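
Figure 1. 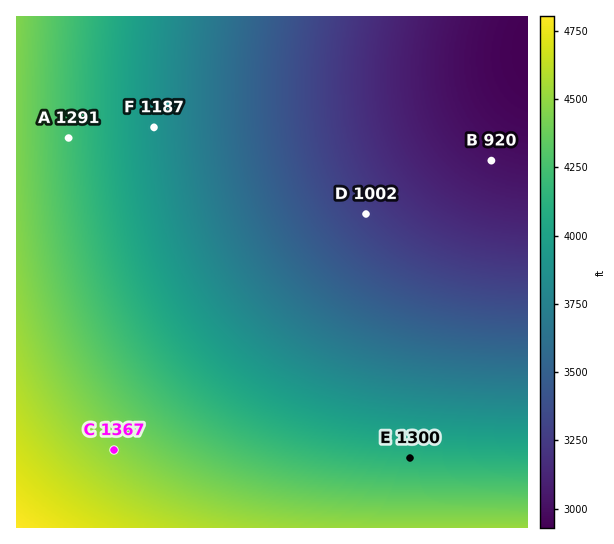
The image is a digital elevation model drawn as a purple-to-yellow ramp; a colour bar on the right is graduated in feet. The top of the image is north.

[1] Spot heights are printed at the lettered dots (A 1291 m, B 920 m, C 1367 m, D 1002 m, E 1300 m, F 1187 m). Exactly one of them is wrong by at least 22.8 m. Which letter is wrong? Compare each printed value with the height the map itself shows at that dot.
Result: E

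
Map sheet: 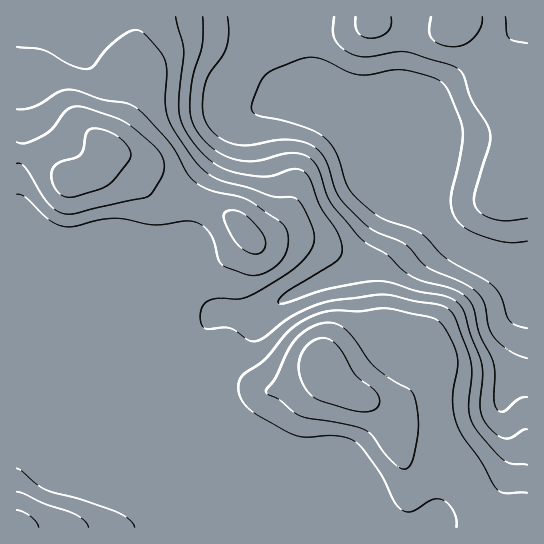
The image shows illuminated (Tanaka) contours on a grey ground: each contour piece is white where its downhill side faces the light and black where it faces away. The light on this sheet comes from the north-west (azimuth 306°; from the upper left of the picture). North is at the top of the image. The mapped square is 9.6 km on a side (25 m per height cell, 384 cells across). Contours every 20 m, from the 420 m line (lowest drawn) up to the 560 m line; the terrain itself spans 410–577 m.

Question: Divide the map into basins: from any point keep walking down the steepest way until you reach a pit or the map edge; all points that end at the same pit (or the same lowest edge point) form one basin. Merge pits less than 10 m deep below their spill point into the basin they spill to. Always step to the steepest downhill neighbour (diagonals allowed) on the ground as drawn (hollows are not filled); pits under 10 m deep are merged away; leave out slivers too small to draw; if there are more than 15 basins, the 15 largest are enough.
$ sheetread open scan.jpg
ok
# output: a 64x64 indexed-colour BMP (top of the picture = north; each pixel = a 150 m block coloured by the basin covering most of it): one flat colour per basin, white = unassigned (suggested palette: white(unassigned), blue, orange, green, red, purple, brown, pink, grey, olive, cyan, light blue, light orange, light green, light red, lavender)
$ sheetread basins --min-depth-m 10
<image width="64" height="64" href="data:image/bmp;base64,Qk12CAAAAAAAAHYAAAAoAAAAQAAAAEAAAAABAAQAAAAAAAAIAAATCwAAEwsAABAAAAAAAAAA////ALR3HwAOf/8ALKAsACgn1gC9Z5QAS1aMAMJ34wB/f38AIr28AM++FwDox64AeLv/AIrfmACWmP8A1bDFABERERERERERERERERERERERERERERERERERERERERERERERERERERERERERERERERERERERERERERERERERERERERERERERERERERERERERERERERERERERERERERERERERERERERERERERERERERERERERERERERERERERERERERERERERERERERERERERERERERERERERERERERERERERERERERERERERERERERERERERERERERERERERERERERERERERERERERERERERERERERERERERERERERERERERERERERERERERERERERERERERERERERERERERERERERERERERERERERERERERERERERERERERERERERERERERERERERERERERERERERERERERERERERERERERERERERERERERERERERERERERERERERERERERERERERERERERERERERERERERERERERERERERERERERERERERERERERERERERERERERERERERERERERERERERERERERERERERERERERERERERERERERERERERERERERERERERERERERERERERERERERERERERERERERERERERERERERERERERERERERERERERERERERERERERERERERERERERERERERERERERERERERERERERERERERERERERERERERERERERERERERERERERERERERERERERERERERERERERERERERERERERERERERERERERERERERERERERERERERERERERERERERERERERERERERERERERERERERERERERERERERERERERERERERERERERERERERERERERERERERERERERERERERERERERERERERERERERERERERERERERERERERERERERERERERERERERERERERERERERERERERERERERERERERERERERERERERERERERERERERERERERERERERERERERERERERERERERERERERERERERERERERERERERERERERERERERERERERERERERERERERERERERERERERERERERERERERERERERERERERERERERERERERERERERERERERERERERERERERERERERERERERERERERERERERERERERERERERERERERERERERERERERERERERERERERERERERERERERERERERERERERERERERERERERERERERERERERERERERERERERERERERERERERERERERERERERERERERERERERERERERERERERERERERERERERERERERERERERERERERERERERERERERERERERERERERERERERERERERERERERERERERERERERERERERERERERERERERERERERERERERERERERERERERERERERERERERERERERERERERERERERERERERERERERERERERERERERERERERERERERERERERERERERERERERERERERERERERERERERERERERERERERERERERERERERERERERERERERERERERERERERERERERERERERERERERERERERERERERERERERERERERERERERERERERERERERERERERERERERERERERERERERERERERERERERERERERERERERERERERERERERERERERERERERERERERERERERERERERERERERERERERERERERERERERERERERERERERERERERERERERERERERERERERERERERERERERERERERERERERERERERERERERERERERERERERERERERERERERERERERERERERERERERERERERERERERERERERERERERERERERERERERERERERERERERERERERERERERERERERERERERERERERERERERERERERERERERERERERERERERERERERERERERERERERERERERERERERERERERERERERERERERERERERERERERERERERERERERERERERERERERERERERERERERERERERERERERERERERERERERERERERERERERERERERERERERERERERERERERERERERERERERERERERERERERERERERERERERERERERERERERERERERERERERERERERERERERERERERERERERERERERERERERERERERERERERERERERERERERERERERERERERERERERERERERERERERERERERERERERERERERERERERERERERERERERERERERERERERERERERERERERERERERERERERERERERIRERERERERERERERERERERERERERERERERERERERERIiIhEREREREREREREREREREREREREREREREREREREREiIiEREREREREREREREREREREREREREREREREREREREiIiIREREREREREREREREREREREREREREREREREREREiIiIhERERERERERERERERERERERERERERERERERERESIiIiERERERERERERERERERERERERERERERERERERESIiIiIRERERERERERERERERERERERERERERERERERESIiIiIhERERERERERERERERERERERERERERERERERERIiIiIi"/>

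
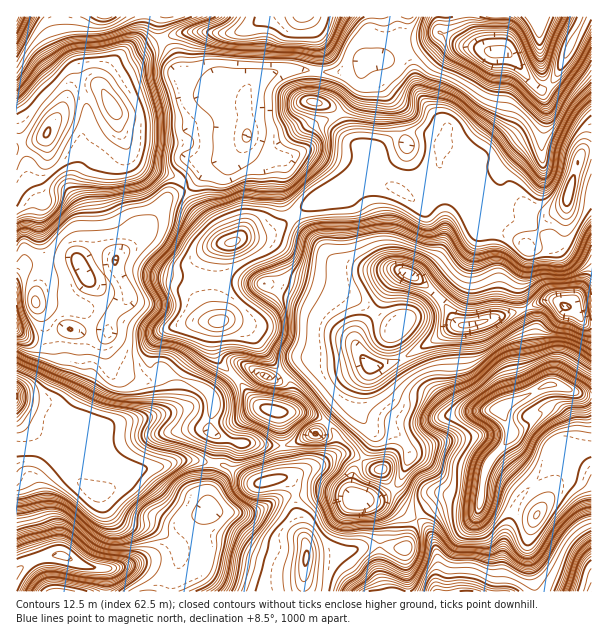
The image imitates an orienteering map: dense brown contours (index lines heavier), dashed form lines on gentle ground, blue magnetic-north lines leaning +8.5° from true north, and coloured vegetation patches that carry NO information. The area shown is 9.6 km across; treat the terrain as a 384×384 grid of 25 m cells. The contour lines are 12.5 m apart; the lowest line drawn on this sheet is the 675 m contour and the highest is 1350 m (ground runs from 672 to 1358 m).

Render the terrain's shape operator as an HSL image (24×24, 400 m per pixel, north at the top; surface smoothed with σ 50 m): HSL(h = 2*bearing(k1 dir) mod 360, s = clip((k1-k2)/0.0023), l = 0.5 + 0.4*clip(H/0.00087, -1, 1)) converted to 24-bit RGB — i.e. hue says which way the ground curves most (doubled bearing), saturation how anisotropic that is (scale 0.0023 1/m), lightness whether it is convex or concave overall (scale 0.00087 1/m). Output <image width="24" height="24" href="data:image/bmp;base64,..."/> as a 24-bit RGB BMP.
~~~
<image width="24" height="24" href="data:image/bmp;base64,Qk32BgAAAAAAADYAAAAoAAAAGAAAABgAAAABABgAAAAAAMAGAAATCwAAEwsAAAAAAAAAAAAADZhjxfDGPC3ibQ0JnRwpyWVcdn5XNFwsVDA+wp57lHt/sWqYebFy1meeRoWkZjFWw/CKKSN5hGupfJXDVDvJdMUe5cKeCSw/Fj4PKi8GMAQDhEkLD0sCQb0djJN4a3WCLEZmxLSgoouBU2Keza5xi3inzn3ZaYbY8e3aEQAzwG0fgcgpJBeE7vbVHqFcgyBUo2HAOCuFXDtzy+bFuuXiS7POV4p/cXCENnCJbK6ey4yfaLaVjNJ1MpLhup7fpHHP5nhzIgBc8rbfiO12FmWq6sq5rC9kpy2tgqg/Tx5ifejXuNnPz35zO1kpQopbZXp2YzBMUUMKLX0Rs75st9mFERciLi8Sd10mxViEX4avHx2u/+nME0Zjv79+6Z3Obiysm4DIdH/Zir2zgICGq4eg15DKfYw+N0ElGDRZ2ejys6zkfL2H0XI/IzVElziFIOdXQILLvILPFyJi/+vMIzRVQnlamXd8m367dG6KfJaOgIN+fIF9e5yPjabN4tT3srj5ncjzNpmPulVKpXHK4cfuvYTlMc7n5KjDDzM3dTo4L3q1/8zO0HCaHYpqanl/j3Z+Zo1ufIGBgoF/hYiBnqxvTm4nTFgfYFgsZxgbSCQOlJMVUagAGiwHseZzazdgg2lNjSyMfpUmYY0eJTAD/uzJ3lCfFDcbbnhJL6mXc4OIhrW7nsrmt7Hp057spnvQdn2wKiVs3qjh2Ojz3djzbLb6ey9admWWfXqRIlSN49jzcUb/zs3+58iSuDhV3UzVWsFHfFDppdXsWovTVSwcQTIXamMqh21EciMgUychlv+vfVIO584ncipRYZ16R3KMqnG1bX6qMrFfO52qwKJG2XXp983+0tj50eb6sCmpTxkSbkExjGNzg2uGmWlBTCwkn0lJbe1yOA8BO/8AIXAvkHBjfZd0XDJLPmcZLpw0uH2yNqCWH5qG4JiYM7Ku5MmhW8KpfAAZh55jiF9eYoNgXUaA+ojuh5Pfis/NtXq2jK3Y6NXMH2ePhppve1NRXECGyrjGT7VAEXIaQ244Nm1twLQ/X4sje+BtoClm6e6lZKKMa5KYc3qOUIeKHHFp8IV0dImqqJzGcYyvxuTLbiSIdWOHn2+fV6uqgaCw08bXgUa9XiYUHC8KGTADlf8iRSQNMwAg0PK4jGqPbZyTnmN8ak56YR5rqueWgIt2io9pZNAqVB4avmdhRml8gY2LgLaTRqCPrEhHUQEntc+ajIa/iXfGyr0LKyEIBywhT6hxj5d0eEB0h6xvS0uHL5rf57nMlmtri3ZLykQ7NKZhecpFNlNxkoxzqo9ALiMOKBALXMx4yjstankkTREm9Zu01dn2APnoHSsKP5krW16MlItyYYh9K2hJnmAq2JHCzbjfpqHVdnG117yjIREibmwninsvoDSfqUB0GX0qd9WWyLjqh87xmKDCtn+r7XxuPjzmwtyEIlA/dYdTWnlSX3tdH19hpMeEq5DAwo2cgG2033O+rmjgkpTalYrUPUCwotPfg3jcZ9qrfoeHdoN5immNtGl54XidcWqU1ZKMiS+doXBJeYI8M5YoImBFLLU3KYM12K6Ja0y5t0nl06DKjoWbl3ulfom6gp6fh3mRfY+MfYGDfI2NVMzb8mXtyJRZXVd9sGtvYma2mJ3Jv6zYweDdJJXCflJZaXJQYnsvcGs5Ei4fzlxZwXd/hHt9e5GFhnCYiX59e4B8f4l8j9WxGDqCiAxg7bKMf0GlpLmCXXaCgXV9i5Z53tOsIS5lb3yNe4J8aXmAjm58fkE2EjQU0cyRiY6kf6+LYj5xmJSBfo6JotK7Q0GrXRxpGF2779TAUmaO0qSlVmiMiWN+ga9+1t6tIx9if3SFhX6EcGuDcE2Bu1pYMsJ8TdFogqW4hWu/vUDctZaTq97LXo3Bm0F/XqDLCRpw8szD34q7p5Zzo1qZdbORo3R+vtmgQiJqfHN6gn17c3N/OUeF2OHz2ODzgcXaYDg1VzI4UtaWuubYxk9MhSmAq93EWBZ4FSdPmclscalH0pe8qHiblql8mqR3xLdeNiVEgH9me3hme3dbRXU3PWQPRTsCakwZdmdiVXdqZd8zgoQ0b8fLNXGutFMlfgAVADMmzm5W2NtiNqhfx73qtJnn8dXswkm4fjeJjjo2nUwiqKwmsFMgfsMftOmYFpRraHt7eX52f75pVL9CQTUSOiMXOBQm//C6BnVsCk5R5Jt8iq1RWZQlIGgquoovyzSBPj3kq633z7z43bLqfYjIpYjBwcmdyU2SJ0c9eYFX1txRMxQlnEdGeDszGC9Cxve45GxcAC0z"/>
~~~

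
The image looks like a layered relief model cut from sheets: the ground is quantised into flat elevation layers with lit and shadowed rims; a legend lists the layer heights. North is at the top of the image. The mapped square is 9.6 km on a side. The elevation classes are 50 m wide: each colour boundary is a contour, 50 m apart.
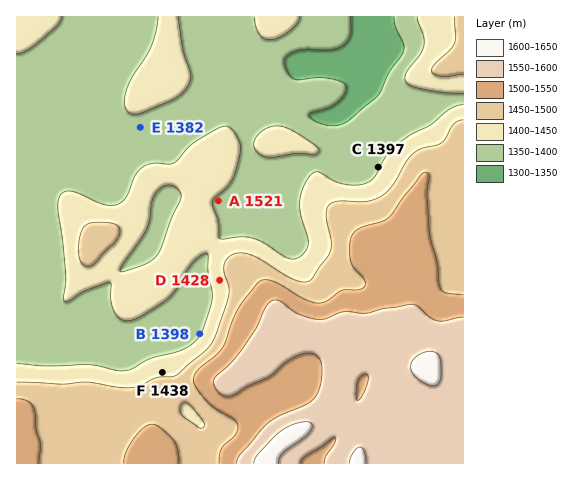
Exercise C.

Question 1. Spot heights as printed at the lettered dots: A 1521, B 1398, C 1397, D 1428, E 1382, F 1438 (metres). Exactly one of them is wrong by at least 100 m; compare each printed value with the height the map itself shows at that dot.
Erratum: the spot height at A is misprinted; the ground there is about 1396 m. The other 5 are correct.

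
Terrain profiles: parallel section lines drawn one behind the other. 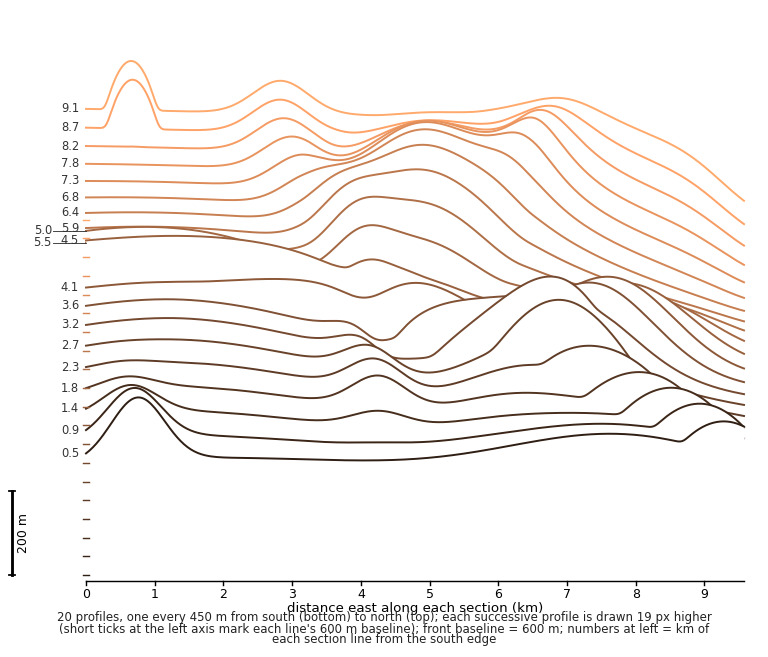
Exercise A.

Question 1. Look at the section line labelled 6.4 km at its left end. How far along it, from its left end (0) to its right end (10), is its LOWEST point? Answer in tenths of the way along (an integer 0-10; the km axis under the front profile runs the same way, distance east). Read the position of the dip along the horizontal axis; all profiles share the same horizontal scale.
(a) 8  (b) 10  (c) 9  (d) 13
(b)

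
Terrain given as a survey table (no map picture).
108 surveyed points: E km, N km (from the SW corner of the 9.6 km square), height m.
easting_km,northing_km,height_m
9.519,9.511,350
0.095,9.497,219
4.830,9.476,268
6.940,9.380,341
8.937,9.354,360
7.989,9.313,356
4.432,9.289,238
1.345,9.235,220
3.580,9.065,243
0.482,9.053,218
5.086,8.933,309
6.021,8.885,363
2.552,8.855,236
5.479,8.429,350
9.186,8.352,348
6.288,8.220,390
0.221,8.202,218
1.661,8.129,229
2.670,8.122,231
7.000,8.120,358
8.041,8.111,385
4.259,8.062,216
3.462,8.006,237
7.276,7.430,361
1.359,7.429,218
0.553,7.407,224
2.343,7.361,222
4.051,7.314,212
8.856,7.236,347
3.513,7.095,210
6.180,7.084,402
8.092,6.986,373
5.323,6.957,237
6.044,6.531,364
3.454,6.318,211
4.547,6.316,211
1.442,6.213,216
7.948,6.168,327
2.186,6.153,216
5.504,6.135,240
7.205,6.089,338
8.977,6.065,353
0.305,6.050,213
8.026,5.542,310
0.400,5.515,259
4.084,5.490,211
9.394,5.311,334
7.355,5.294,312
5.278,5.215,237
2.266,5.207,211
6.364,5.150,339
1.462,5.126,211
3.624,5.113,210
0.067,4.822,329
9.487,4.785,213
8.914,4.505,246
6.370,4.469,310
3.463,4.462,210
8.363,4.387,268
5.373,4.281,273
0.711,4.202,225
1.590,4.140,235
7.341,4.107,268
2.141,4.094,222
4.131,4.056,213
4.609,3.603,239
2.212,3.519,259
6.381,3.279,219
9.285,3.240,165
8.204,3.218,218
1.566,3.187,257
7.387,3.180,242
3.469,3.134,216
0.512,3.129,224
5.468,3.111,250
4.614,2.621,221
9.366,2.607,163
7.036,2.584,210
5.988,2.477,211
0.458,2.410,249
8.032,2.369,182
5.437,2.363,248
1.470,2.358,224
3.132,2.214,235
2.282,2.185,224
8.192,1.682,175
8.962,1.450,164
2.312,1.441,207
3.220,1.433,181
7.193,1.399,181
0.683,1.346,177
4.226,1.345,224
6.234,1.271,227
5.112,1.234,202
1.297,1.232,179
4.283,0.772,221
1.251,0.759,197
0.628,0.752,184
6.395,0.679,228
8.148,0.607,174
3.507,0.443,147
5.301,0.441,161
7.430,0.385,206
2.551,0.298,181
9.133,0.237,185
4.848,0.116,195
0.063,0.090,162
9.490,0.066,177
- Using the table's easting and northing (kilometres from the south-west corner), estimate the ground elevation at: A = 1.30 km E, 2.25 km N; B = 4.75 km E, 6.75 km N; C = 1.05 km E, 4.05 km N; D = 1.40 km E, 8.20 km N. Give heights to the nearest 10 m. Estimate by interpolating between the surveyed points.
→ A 210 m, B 210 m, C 240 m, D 220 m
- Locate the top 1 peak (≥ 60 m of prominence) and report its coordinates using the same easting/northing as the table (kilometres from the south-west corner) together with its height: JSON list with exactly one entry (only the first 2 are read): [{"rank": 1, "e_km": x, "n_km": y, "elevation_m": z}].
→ [{"rank": 1, "e_km": 6.24, "n_km": 7.16, "elevation_m": 403}]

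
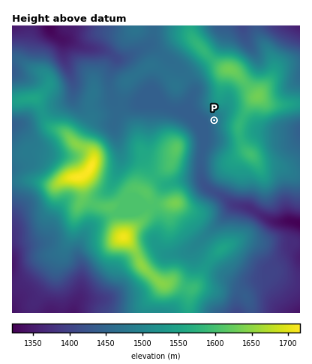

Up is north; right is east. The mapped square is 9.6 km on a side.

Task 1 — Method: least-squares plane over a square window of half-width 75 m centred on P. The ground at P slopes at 6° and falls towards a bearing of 252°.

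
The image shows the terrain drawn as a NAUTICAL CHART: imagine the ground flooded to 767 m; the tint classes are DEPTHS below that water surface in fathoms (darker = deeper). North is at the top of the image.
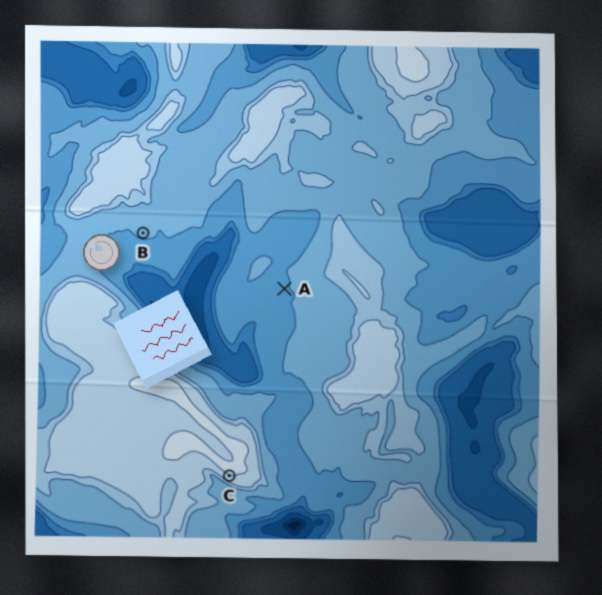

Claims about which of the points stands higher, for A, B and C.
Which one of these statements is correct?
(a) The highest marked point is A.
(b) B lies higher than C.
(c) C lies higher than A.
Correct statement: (c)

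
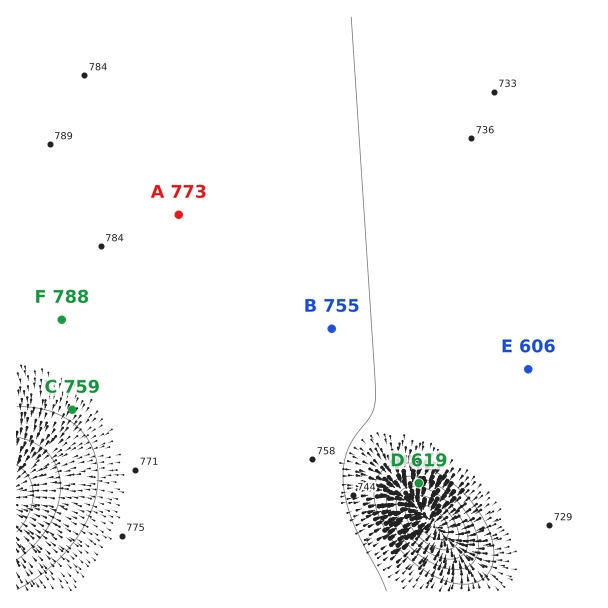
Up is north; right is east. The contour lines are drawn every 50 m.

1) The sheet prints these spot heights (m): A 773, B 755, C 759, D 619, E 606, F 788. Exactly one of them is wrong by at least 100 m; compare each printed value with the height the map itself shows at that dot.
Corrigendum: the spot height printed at E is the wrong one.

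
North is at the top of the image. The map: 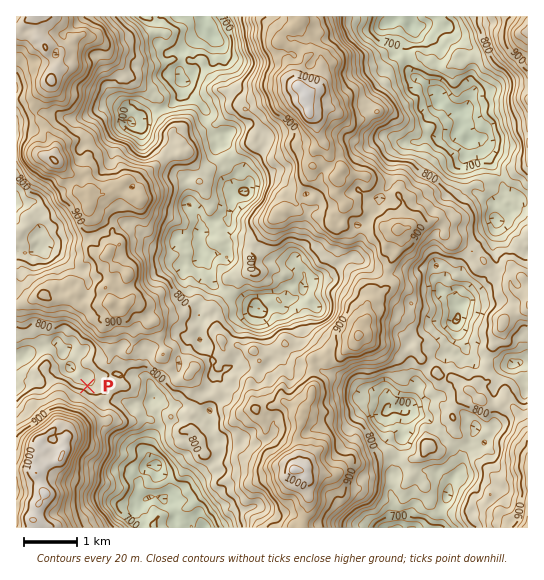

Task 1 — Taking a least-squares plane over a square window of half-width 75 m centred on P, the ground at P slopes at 8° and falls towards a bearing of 15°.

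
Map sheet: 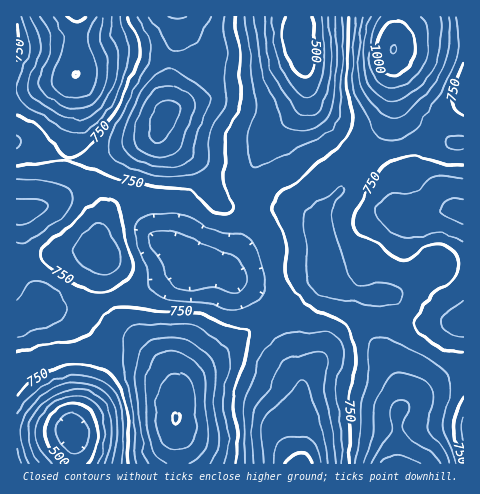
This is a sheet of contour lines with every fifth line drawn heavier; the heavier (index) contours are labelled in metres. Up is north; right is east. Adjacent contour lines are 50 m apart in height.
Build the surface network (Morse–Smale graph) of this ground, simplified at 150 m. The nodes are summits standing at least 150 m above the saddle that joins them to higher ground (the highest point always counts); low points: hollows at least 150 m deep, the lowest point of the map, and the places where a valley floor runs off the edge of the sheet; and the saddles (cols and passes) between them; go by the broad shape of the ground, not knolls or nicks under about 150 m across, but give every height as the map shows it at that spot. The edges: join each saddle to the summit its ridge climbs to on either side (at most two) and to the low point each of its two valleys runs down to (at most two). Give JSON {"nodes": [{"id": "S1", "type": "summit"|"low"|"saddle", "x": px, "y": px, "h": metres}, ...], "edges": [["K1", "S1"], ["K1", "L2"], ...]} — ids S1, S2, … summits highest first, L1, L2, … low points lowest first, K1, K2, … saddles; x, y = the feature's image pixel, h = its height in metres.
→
{"nodes": [
{"id": "S1", "type": "summit", "x": 393, "y": 49, "h": 1052},
{"id": "S2", "type": "summit", "x": 176, "y": 419, "h": 1001},
{"id": "S3", "type": "summit", "x": 397, "y": 463, "h": 981},
{"id": "S4", "type": "summit", "x": 165, "y": 116, "h": 971},
{"id": "L1", "type": "low", "x": 73, "y": 432, "h": 413},
{"id": "L2", "type": "low", "x": 299, "y": 34, "h": 454},
{"id": "L3", "type": "low", "x": 299, "y": 463, "h": 473},
{"id": "L4", "type": "low", "x": 76, "y": 17, "h": 486},
{"id": "K1", "type": "saddle", "x": 172, "y": 61, "h": 845},
{"id": "K2", "type": "saddle", "x": 362, "y": 159, "h": 775},
{"id": "K3", "type": "saddle", "x": 113, "y": 189, "h": 740},
{"id": "K4", "type": "saddle", "x": 252, "y": 209, "h": 734},
{"id": "K5", "type": "saddle", "x": 276, "y": 302, "h": 716}],
"edges": [["K1", "S4"], ["K1", "L2"], ["K1", "L4"], ["K2", "S1"], ["K2", "S3"], ["K2", "L2"], ["K3", "S2"], ["K3", "S4"], ["K3", "L3"], ["K4", "S3"], ["K4", "S4"], ["K4", "L2"], ["K4", "L3"], ["K5", "S2"], ["K5", "S3"], ["K5", "L3"]]}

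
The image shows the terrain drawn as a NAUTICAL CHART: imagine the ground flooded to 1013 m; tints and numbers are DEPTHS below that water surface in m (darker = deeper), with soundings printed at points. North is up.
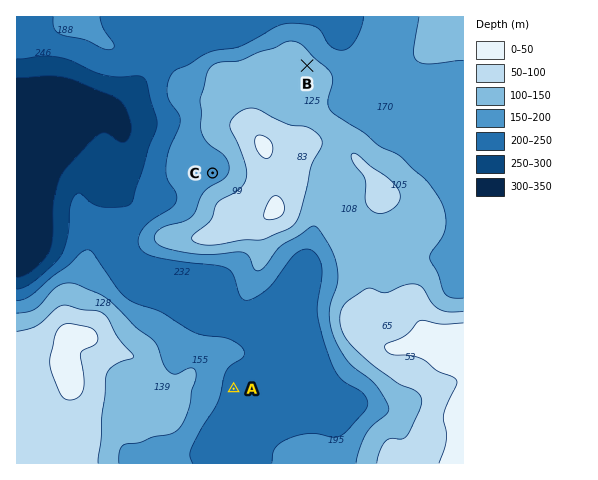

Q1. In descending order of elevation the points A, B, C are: B C A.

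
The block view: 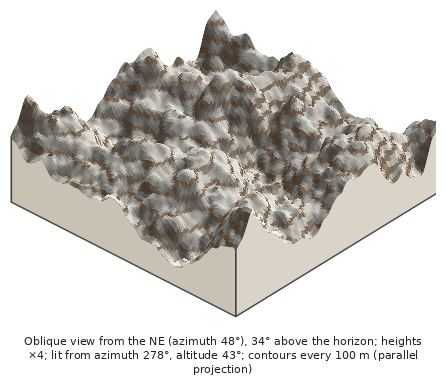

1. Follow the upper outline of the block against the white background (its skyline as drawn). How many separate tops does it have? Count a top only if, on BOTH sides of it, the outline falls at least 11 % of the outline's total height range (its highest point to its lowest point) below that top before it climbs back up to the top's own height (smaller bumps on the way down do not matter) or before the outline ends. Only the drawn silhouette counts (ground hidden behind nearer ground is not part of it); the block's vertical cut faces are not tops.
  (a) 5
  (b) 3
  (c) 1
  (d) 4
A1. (b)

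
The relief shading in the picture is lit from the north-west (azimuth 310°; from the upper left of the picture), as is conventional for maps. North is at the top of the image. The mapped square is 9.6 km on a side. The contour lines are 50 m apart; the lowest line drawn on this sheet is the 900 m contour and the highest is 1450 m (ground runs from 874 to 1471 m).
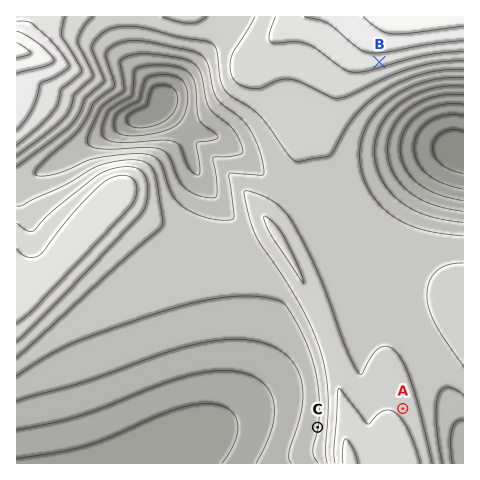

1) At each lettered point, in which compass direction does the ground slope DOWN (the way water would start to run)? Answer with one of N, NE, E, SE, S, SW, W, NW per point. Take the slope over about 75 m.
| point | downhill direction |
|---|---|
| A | NE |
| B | S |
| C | W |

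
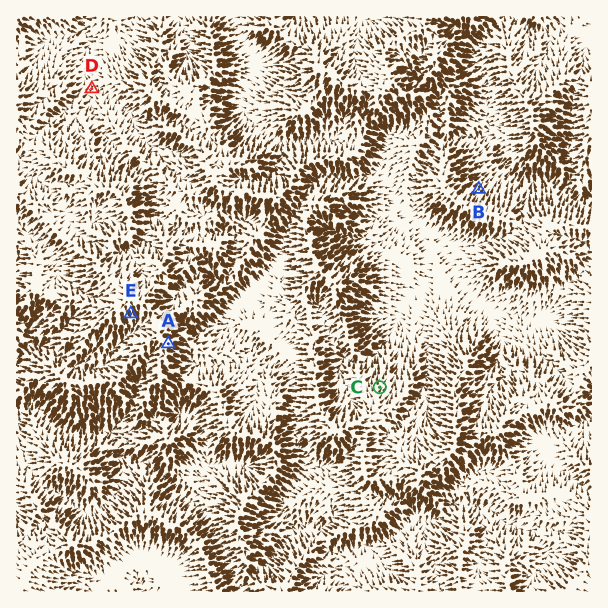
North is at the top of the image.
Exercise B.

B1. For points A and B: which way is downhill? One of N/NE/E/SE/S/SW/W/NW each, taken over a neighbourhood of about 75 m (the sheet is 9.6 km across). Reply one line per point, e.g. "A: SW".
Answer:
A: E
B: NE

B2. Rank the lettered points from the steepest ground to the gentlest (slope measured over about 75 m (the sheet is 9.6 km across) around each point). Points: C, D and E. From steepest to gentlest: E C D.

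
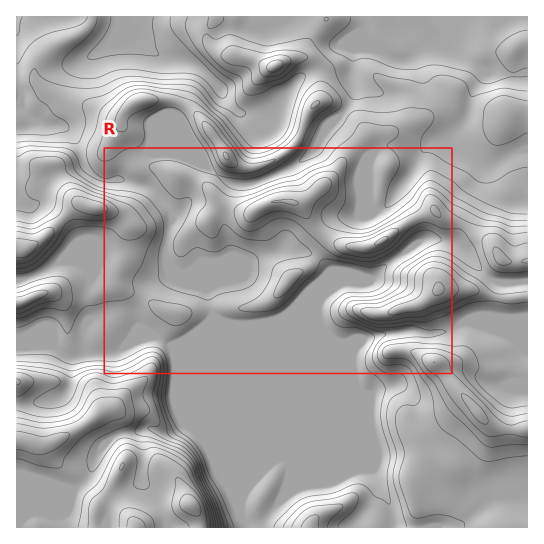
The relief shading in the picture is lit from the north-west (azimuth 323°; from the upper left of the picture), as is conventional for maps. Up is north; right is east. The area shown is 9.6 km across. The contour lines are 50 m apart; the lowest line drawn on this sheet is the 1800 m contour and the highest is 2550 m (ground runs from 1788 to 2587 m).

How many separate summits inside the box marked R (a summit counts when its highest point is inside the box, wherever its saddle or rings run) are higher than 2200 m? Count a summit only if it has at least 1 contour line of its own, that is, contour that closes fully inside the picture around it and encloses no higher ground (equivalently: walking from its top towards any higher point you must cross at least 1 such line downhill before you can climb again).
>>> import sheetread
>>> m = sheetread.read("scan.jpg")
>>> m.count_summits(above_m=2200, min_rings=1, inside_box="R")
5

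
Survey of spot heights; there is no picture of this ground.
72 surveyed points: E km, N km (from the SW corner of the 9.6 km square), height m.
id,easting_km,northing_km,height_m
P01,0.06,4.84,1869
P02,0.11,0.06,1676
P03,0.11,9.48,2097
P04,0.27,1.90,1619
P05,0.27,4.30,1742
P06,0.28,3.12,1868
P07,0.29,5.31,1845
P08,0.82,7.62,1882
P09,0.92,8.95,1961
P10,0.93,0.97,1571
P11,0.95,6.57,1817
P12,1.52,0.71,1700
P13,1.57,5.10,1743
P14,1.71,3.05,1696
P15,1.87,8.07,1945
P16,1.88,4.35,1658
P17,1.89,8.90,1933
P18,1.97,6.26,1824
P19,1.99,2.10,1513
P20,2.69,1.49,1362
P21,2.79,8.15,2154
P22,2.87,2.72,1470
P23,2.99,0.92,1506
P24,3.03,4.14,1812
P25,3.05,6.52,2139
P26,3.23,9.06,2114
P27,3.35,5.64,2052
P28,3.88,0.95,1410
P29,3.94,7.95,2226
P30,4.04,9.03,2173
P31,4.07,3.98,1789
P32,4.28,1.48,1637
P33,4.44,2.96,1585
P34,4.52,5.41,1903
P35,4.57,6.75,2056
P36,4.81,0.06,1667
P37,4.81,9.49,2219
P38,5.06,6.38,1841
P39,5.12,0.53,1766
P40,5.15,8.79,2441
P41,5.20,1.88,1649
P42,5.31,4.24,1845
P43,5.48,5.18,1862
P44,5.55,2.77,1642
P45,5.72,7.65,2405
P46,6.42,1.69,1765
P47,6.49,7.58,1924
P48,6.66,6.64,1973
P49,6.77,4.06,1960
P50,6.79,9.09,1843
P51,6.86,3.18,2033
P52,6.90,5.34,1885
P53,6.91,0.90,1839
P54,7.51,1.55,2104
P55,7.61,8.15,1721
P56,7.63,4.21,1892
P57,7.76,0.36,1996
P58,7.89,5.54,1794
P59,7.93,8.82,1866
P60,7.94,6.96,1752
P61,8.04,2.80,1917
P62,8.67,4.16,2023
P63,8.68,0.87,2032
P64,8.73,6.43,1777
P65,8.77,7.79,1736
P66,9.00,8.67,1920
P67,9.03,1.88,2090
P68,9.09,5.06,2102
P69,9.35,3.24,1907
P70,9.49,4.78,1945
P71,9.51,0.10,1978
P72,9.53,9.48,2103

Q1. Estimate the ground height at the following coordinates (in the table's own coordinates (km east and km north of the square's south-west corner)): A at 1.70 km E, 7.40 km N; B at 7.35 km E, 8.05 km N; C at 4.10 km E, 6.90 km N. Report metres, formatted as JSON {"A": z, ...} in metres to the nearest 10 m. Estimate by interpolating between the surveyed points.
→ {"A": 1930, "B": 1710, "C": 2170}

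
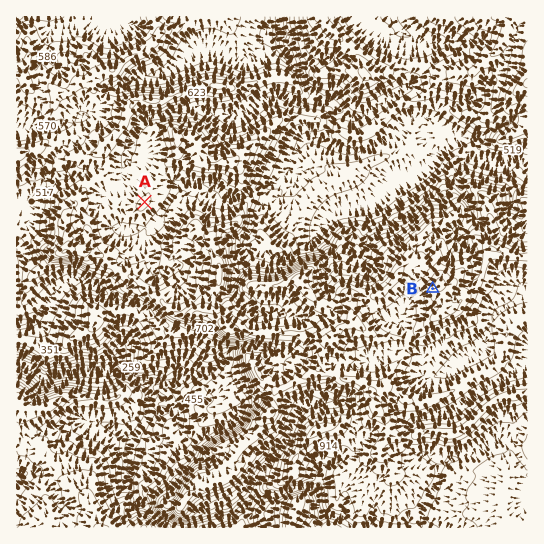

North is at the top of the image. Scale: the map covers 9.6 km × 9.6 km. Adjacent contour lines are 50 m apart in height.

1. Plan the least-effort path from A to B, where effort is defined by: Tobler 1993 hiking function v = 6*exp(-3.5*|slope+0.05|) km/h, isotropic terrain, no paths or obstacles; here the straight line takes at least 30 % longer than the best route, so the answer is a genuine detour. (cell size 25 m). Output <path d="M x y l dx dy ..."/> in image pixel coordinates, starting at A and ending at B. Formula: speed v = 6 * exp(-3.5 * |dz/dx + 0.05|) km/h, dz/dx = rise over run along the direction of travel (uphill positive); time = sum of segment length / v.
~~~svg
<path d="M145 202l2 5 0 12 3 6 9 9 2 3 0 4 1 2 1 2 8 4 2 1 18 9 4 4 14 26 0 5 4 8 4 3 2 0 8-4 2 0 2 1 3 5 1 2 11 5 5 5 6 3 45 0 24-12 11-11 1-2 0-4 1-3 2-1 5-3 3 0 16 8 5 0 5-3 10 0 21-10 3 1 2 0 3 1 3 0 5 3 5 0 6 3"/>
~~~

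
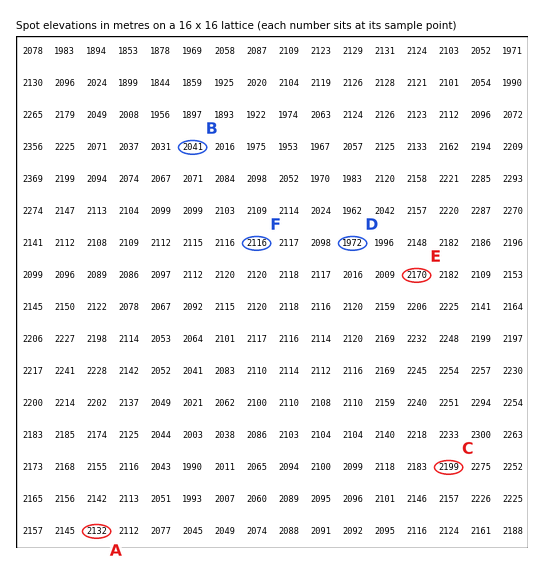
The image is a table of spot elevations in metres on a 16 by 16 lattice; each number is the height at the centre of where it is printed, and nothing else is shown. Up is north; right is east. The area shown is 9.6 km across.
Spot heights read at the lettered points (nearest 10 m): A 2130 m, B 2040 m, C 2200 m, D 1970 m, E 2170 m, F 2120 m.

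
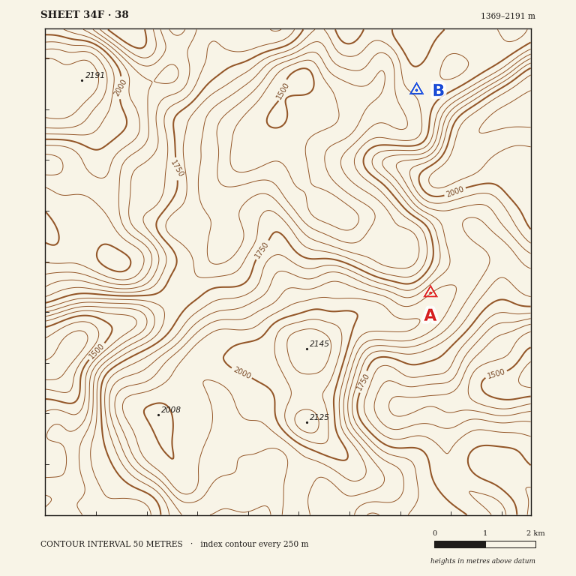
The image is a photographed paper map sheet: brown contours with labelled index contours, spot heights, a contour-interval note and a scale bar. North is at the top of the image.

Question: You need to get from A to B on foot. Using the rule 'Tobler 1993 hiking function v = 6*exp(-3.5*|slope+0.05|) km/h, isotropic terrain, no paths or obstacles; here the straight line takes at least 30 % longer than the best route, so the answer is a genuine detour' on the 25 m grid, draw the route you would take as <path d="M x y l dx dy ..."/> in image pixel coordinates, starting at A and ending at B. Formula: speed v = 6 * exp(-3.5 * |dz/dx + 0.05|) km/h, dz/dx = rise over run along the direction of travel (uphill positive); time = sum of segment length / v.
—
<path d="M431 293l17-18 4-7 0-14-6-13 0-4-8-15-9-9-2-1-13-13-16-33 0-1 2-4 23-11 4-4 2-5 0-33-5-10-7-8"/>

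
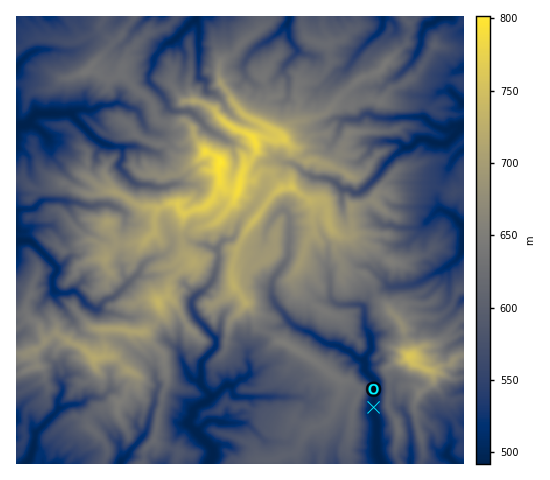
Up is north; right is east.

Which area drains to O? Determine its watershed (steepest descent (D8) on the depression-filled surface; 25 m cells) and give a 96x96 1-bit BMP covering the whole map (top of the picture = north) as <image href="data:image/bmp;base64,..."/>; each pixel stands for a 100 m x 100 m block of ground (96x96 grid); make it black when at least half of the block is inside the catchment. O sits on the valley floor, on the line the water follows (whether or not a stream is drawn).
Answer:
<image width="96" height="96" href="data:image/bmp;base64,Qk2+BAAAAAAAAD4AAAAoAAAAYAAAAGAAAAABAAEAAAAAAIAEAAATCwAAEwsAAAIAAAAAAAAA////AAAAAAAAAAAAAAAAAAAAAAAAAAAAAAAAAAAAAAAAAAAAAAAAAAAAAAAAAAAAAAAAAAAAAAAAAAAAAAAAAAAAAAAAAAAAAAAAAAAAAAAAAAAAAAAAAAAAAAAAAAAAAAAAAAAAAAAAAAAAAAAAAAAAAAAAAAAAAAAAAAAAAAAAAAAAAAAAAAAAAAAAAAAAAAAAAAAAAAAAAAAAAAAAAAB/AAAAAAAAAAAAAAB/AAAAAAAAAAAAAAB/AAAAAAAAAAAAAAB/AAAAAAAAAAAAAAB/AAAAAAAAAAAAAAD/AAAAAAAAAAAAAAf/AAAAAAAAAAAAAB//AAAAAAAAAAAAAD//AAAAAAAAAAAAAH//gAAAAAAAAAAAAf//4AAAAAAAAAAAA///8AAAAAAAAAAAD///8AAAAAAAAAAAP///8AAAAAAAAAAA////8AAAAAAAAAAB////4AAAAAAAAAAH////4AAAAAAAAAAP////4AAAAAAAAAAf////wAAAAAAAAAAf////wAAAAAAAAAAf////AAAAAAAAAAA/////AAAAAAAAAAB////+AAAAAAAAAAB////4AAAAAAAAAAD////4AAAAAAAAAAH////4AAAAAAAAAAH////wAAAAAAAAAAP////wAAAAAAAAAAP////gAAAAAAAAAAP///wAAAAAAAAAAAP///wAAAAAAAAAAAH///wAAAAAAAAAAAH///gAAAAAAAAAAAH///gAAAAAAAAAAAD///AAAAAAAAAAAAD///gAAAAAAAAAAAB///gAAAAAAAAAAAB///AAAAAAAAAAAAA///AAAAAAAAAAAAA//+AAAAAAAAAAAAAf/+AAAAAAAAAAAAAP/+AAAAAAAAAAAAAH/+AAAAAAAAAAAAAH/+AAAAAAAAAAAAAD/8AAAAAAAAAAAAAB/AAAAAAAAAAAAAAA8AAAAAAAAAAAAAAAAAAAAAAAAAAAAAAAAAAAAAAAAAAAAAAAAAAAAAAAAAAAAAAAAAAAAAAAAAAAAAAAAAAAAAAAAAAAAAAAAAAAAAAAAAAAAAAAAAAAAAAAAAAAAAAAAAAAAAAAAAAAAAAAAAAAAAAAAAAAAAAAAAAAAAAAAAAAAAAAAAAAAAAAAAAAAAAAAAAAAAAAAAAAAAAAAAAAAAAAAAAAAAAAAAAAAAAAAAAAAAAAAAAAAAAAAAAAAAAAAAAAAAAAAAAAAAAAAAAAAAAAAAAAAAAAAAAAAAAAAAAAAAAAAAAAAAAAAAAAAAAAAAAAAAAAAAAAAAAAAAAAAAAAAAAAAAAAAAAAAAAAAAAAAAAAAAAAAAAAAAAAAAAAAAAAAAAAAAAAAAAAAAAAAAAAAAAAAAAAAAAAAAAAAAAAAAAAAAAAAAAAAAAAAAAAAAAAAAAAAAAAAAAAAAAAAAAAAAAAAAAAAAAAAAAAAAAAAAAAAAAAAAAAAAAAAAAAAAAAAAAAAAAAAAAAAAAAAAAAAAAAAAAAAAAAAAAAAAAAAAAAAAAAAAAAAAAAAAAAAAAAAAAAAAAAAAAAAAAAAAA="/>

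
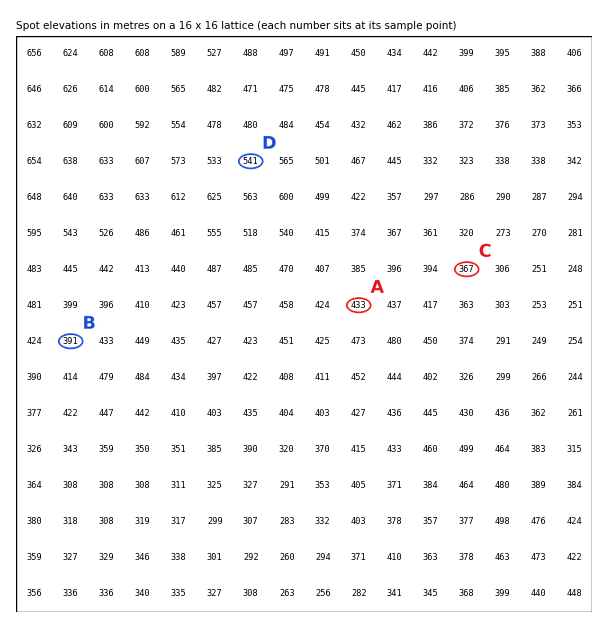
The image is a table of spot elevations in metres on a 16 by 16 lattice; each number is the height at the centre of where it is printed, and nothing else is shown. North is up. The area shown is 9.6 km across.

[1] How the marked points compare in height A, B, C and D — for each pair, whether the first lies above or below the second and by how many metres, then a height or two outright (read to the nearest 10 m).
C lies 170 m below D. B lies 150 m below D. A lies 110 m below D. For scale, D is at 540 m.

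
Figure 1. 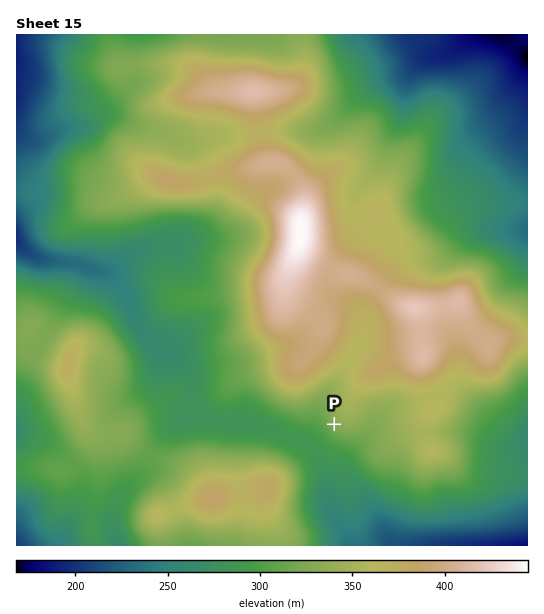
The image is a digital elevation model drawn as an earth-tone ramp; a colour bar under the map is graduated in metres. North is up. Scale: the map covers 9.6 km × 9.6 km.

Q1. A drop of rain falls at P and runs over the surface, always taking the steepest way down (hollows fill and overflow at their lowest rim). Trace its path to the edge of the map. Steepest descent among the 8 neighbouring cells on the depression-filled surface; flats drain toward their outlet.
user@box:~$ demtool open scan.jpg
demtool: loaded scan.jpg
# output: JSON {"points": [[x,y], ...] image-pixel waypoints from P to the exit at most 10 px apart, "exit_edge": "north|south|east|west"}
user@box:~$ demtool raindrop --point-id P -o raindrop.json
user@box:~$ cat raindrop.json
{"points": [[334, 424], [323, 435], [313, 445], [317, 456], [322, 467], [323, 477], [323, 488], [326, 499], [330, 509], [337, 520], [343, 531], [349, 541], [349, 545]], "exit_edge": "south"}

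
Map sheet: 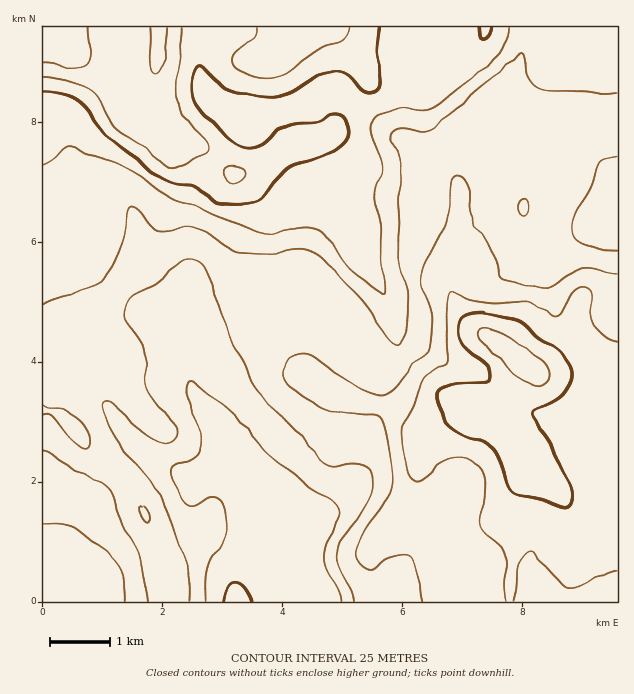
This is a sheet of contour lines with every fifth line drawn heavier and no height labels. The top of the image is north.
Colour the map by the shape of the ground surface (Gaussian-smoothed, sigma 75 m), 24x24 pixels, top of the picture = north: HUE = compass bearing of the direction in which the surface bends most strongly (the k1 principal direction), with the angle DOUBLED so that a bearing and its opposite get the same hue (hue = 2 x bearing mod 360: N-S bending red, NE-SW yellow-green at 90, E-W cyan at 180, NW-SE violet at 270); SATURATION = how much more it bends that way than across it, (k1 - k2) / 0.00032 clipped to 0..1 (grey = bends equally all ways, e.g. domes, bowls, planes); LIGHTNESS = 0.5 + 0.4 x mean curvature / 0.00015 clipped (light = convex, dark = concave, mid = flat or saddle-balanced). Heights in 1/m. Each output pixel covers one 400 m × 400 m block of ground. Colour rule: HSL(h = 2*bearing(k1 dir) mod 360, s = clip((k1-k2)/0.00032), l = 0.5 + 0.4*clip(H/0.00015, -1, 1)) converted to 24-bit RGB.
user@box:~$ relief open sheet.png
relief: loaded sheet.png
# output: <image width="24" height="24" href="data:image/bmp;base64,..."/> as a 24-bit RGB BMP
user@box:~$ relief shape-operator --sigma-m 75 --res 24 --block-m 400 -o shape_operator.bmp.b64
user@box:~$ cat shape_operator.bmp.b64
<image width="24" height="24" href="data:image/bmp;base64,Qk32BgAAAAAAADYAAAAoAAAAGAAAABgAAAABABgAAAAAAMAGAAATCwAAEwsAAAAAAAAAAAAAZWl8bISX5OjAIwx9Lxm59f7NoVmfFRZAVll3fZuEm36QTxxaWFMWy/x9ZYpuY1h8soxjU5VHP1qPv76Icm9/jWhml4taZnRbZYKEZ8Wctd6uNQBLeuw94va7uiaQRzV4OqCWaZR9aV2QVACh2O3zvtqQbnhPSml8mI+8p4nFM099v7ZydV19mFFisaZ3YHWen6TffdfBcxYwTAlFxP+tQtRbwCi5qpG6OGeSdXqAW3B5B0lsn5rg/rfb1HF3LIpRNqNkwTVwj0FVicNjTkVwrnOAmtWmWkuoe3AkgDcpa0J7lC7T2P/MJiiLfT2rya6gU0CCYXhgcU1RLFY2CkcVecpK/M/k3KHMN4CCMDeM1J2/voFdRjU7ccpBb81cYVB7gH9/gGljSBU6kP2g0fDCWRtuQFp1xpt/iT6LflFyhklojWtTKK9GDU0rvmMl9a9mUpRrHjdNl0JJ33aAim29svrQJybKcmiBaSk1nTckavPCi/yyhhANRxQNNI0vhGZEi0Nog1V8dV+UosO0gaqsLUViUid1/uiqjXNFFxUeMHI7qcCFtua3aOOYZxlkgH6ALTGAxe3Tluu/UQsypAkgounAT8DZSjV8jmOLi2SQa5N/nbBshmxfQU1vIEaO9enW1WTYaUm/LseudsiGve+4eROGeWiAf3+AUbTluurCjydqeA180/jpqdTeiSWRZTBogl5igWxwjZFznZRqhJV1UZSoB5W32MKV3iKEuoGAbM2/cNiivoUYRBAXd4B8gH9+aa1RoXEvWxlFaN6NfMpTczdAeiRtelmIdHCQmGyVopt9j8izks7dd5HUI1OcsDy2uMrq1eP2y4TrawUh6XoTOs9RIWRamm1QmJF1kmSmbnewkLqCjpxvWT5xWEKCnH6gXYKjdoXEzODlqd7WZYqncDltczoyFbCS5NNnOx0CMwIA5sRY1vXwur3uERbfiq/QfZh7ZmyJhH+ZpLahiHSibzSFVFZ9mGpsYKlzQbGLpbx5spNdaTZHVyJMyN5HFmdGawU3+xZanffkzP/tgs7AxzGpjk2SW35slIJlbW1Za6NKi6ZPcThBW015alqQm4Jklrt7UYRlXo9FrGFJfU11YhlZ5P25G0N1BxNM0vnv0fT623PYlENHZypKrI5QW3Z+jXJkgW9rn7ZrbEhLjHViSIN2TTlwt7Bwl7x8Y2uAfYB6gWRpUxA1hrU51//MFAFIE9B0L/8uYmUXtEwxzmrfxRr648e7QWeed4mAkIGCrrGBT1SCn4FyV3huJixQvcyCrqZSXmo6ZnJDUBg3lS5ezP/NZeR4EwBTzeWw4MMoJUgXOKgXJyoSH3lU8uHYjVfhgImhkYCitqyaTUiTq2N9jltzMUVisLtLqkU0m4tBU0g0Jjlmte3o4vnSOXR5CiBBo7hr6cHBgrfSgydcfXg4HI4wUokVbF0og3qPjW6LvbuRUTqKr1eUrFdvXzNdkIo4qX9drdfRYY3nWLzuUtiy8ti6hUmwHyxpMIFi1+17eSVhtCp/nMOPU4ZpVm5VeGpdfmhthpFztraAVytkeyw5rEIlbTWMt9GeO916bcp5TGR7YH1fVXlR391bqF9FLDRtOkuA7O6RLiFjcoe/wZGMkmtqTnpvZX9+bHxvg5hsmU1BPgwreRkbqOeFDdHrz9Pr2NnyaFm3XkhgYndKXIFOsMVieMN4Iy96P2SO4OixTi1/U6GDtXd0r5SWZ3edWWV6cpKMjlV8hxxQfxdhwf3v2eryX6HVV//LmkzQ92DctWzMiJG1caihm+S0bVvATSJqSaRxum0/gWmBWnKAppyBrqmIhlh/eV1xdmOWdyl6rBOV0frjX9q+brZ/wPHlhh16TTkoQpJCtp/ItXfN1cqyp8koKgkNeFEZK5gSS3ZZf3+AYXeEmJ+AqIB4k1iShHqOWzQjLhcpbuavvu68mThVbv9nSxY3byU4fGc6WnEeTXkfYoJJyWhR9gBBPi/AhZbX3Lt6B00gSnxgbGZ8mIZNjHQ+d1hEj4BPUycuLNV4Nv+JjTWE6b+Hm+pMGAgroh83uU0/rcRfMpcpJVwiWDEszt+tWmHFV22q6q/T53KpBDsUIVRZwlRyt2ZeX5ZbeJttfazvzPXtKo7FLCx58eG+6NmRAQAzm6nXra3q8Njz057URkuVP6+LaNltcj6DdJiEXoSS8IvQ87LDAEFET5/MxL/lu6Doq5nVjbfAocKCNi9tMDJx6+OJ7+uLAAIzebRVVW5HsW9K1Y+OgWXFo8nFWaSXS0WAjJ9/YWh+ZE6D+eDSFnfuE2htbYE4fmc5vKFK"/>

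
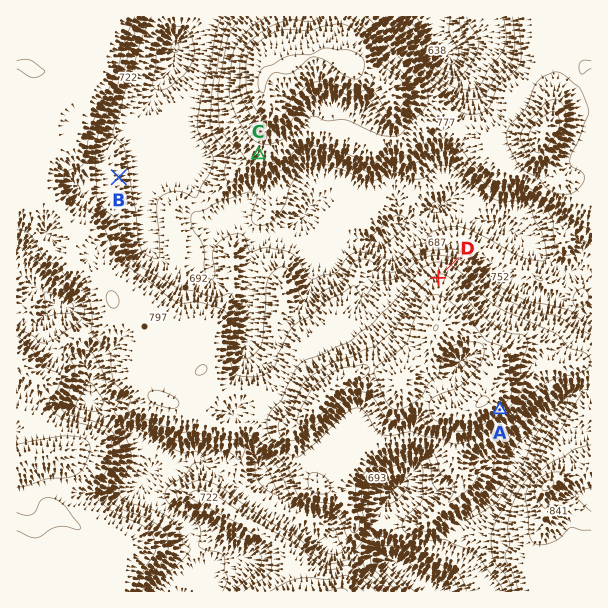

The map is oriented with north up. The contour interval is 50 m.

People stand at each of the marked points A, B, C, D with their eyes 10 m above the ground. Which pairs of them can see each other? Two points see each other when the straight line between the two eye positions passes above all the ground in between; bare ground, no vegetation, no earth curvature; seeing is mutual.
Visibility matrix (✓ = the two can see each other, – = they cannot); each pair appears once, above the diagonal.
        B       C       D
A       –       –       –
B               ✓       ✓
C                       ✓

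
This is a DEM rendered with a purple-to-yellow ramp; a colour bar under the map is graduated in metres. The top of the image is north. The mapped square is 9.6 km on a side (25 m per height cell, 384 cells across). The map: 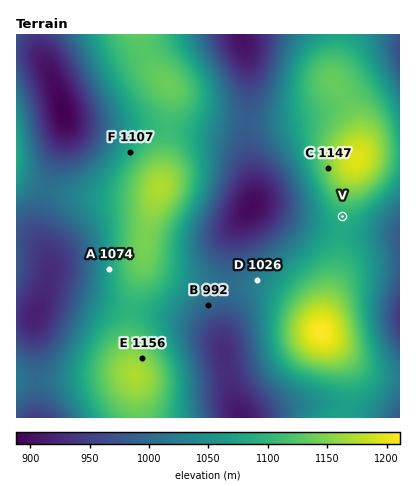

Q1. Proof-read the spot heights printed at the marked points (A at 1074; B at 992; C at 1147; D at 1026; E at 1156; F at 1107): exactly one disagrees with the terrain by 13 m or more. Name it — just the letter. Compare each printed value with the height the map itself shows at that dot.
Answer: F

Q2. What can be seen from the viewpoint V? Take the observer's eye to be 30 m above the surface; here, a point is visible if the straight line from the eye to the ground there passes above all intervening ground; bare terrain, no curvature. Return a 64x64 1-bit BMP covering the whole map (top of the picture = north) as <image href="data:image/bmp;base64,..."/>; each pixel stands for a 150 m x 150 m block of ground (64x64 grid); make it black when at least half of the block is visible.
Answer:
<image width="64" height="64" href="data:image/bmp;base64,Qk0+AgAAAAAAAD4AAAAoAAAAQAAAAEAAAAABAAEAAAAAAAACAAATCwAAEwsAAAIAAAAAAAAA////AAAAAAAAAAP4AAAAAAAAA/gAAAAAAAAD+AAAAAAAAAP8AAAAAAAAA/wAAAAAAAAH/AAAAAAAAAf8AAAAAAAAD/wAAAADAAAf/AAAAAcAAD/8AAAADAAAP/wAAAAYAAB//AAAADAAAH/8AAAAIAAAf/4AAABgAAB//gAAA+AAAH/+AAA/wAAAP/8AAP/AAAAf/4AB/8AAAA//wAP/gAAAD//gA/+AAAAH//AH/4AAAAf//A//gAAAB/////+AAAAH/////8AAAAf/////4AAAB//////wAAAH//////wAAAf//////wAAB///////AAAD//////8AAAP//////wAAA//////5AAAD/////+AAAAH//8A/4AAAAf//gD/gAAAB//+AH+AAAAD//4Af8AAAAP//gB/wAAAA//+AH/AAAAB//4AP4AAAAH//gAfAAAAAf//AAAAAAAB//8AAAAAAAH//4AAAAAAAf//gAAAAAAB//+AAAAAAAH//4AAAAAAAf//AAAAAAAB//4AAAAAAAH//AAAAAAAA//8AAAAAAAD//gAAAAAAAP/8AAAAAAAA//wAAAAAAAB/+AAAAAAAAH/wAAAAAAAAP/AAAAAAAAA/4AAAAAAAAD/gAAAAAAAAP8AAAAAAAAD/wAAAAAAAAf+AAAAAAAAH/4AAAAAAAA//gAAAAA=="/>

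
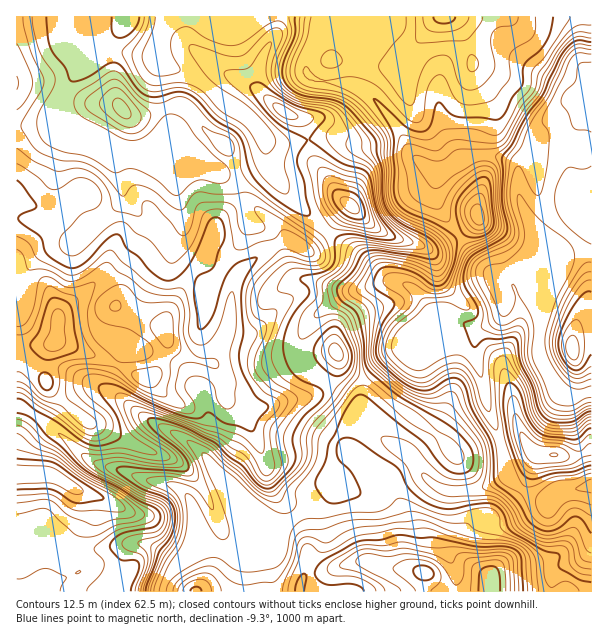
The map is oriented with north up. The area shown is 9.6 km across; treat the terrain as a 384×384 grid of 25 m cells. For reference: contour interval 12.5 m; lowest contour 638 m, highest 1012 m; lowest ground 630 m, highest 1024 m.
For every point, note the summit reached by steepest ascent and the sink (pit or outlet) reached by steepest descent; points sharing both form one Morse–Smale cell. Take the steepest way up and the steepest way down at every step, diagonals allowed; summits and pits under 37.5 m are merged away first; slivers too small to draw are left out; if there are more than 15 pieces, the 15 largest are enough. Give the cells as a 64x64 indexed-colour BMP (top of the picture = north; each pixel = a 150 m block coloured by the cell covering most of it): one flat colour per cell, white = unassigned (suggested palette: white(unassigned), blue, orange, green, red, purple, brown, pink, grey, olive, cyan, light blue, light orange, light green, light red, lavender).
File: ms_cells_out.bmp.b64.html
<image width="64" height="64" href="data:image/bmp;base64,Qk12CAAAAAAAAHYAAAAoAAAAQAAAAEAAAAABAAQAAAAAAAAIAAATCwAAEwsAABAAAAAAAAAA////ALR3HwAOf/8ALKAsACgn1gC9Z5QAS1aMAMJ34wB/f38AIr28AM++FwDox64AeLv/AIrfmACWmP8A1bDFAGZmZmZmZmZm3d3d3dREREREREREREREREREREREREREZmZmZmZmZmZt3d3d1ERERERERERERERERERERERERERmZmZmZmZmZmbd3d3URERERERERERERERERERERERERGZmZmZmZmZmZm3d3d1EREREREREREREREREREREREREZmZmZmZmZmZmZm3d3dRERERERERERERERERERERERERmZmZmZmZmZmZmZhEd3URERERERERERERERERERERERGZmZmZmZmZmZmZhERER1EREREREREREREREREREREREZmZmZmZmZmZmZhERERERRERERERERERERERERERERERmZmZmZmZmZmZmEREREREURERERERERERERERERERERGZmZmZmZmZmZmYREREREREUREREREREREREREREREREZmZmZmZmZmZmYRERERERERFERERERERERERERESZRERmZmZmZmZmZmYRERERERERERRDMzREREMzM0REmZmZRGZmZmZmZmYRERERERERERERFEMzMzNEMzMzM0mZmZmZZmZmZmZmEREREREREREREREUMzMzMzMzMzMzmZmZmZlmZmZmYRERERERERERERERERMzMzMzMzMzMzOZmZmZmWZmZmEREREREREREREREREREzMzMzMzMzMzM5mZmZmZZmZmERERERERERERERERERETMzMzMzMzMzMzmZmZmZlmZmEREREREREREREREREREREzMzMzMzMzMzOZmZmZmWZmERERERERERERERERERERERMzMzMzMzMzOZmZmZmZZhERERERERERERERERERERERERMzMzMzMzM5mZmZmZlhERERERERERERERERERERERERMzMzMzMzM5mZmZmZmRERERERERERERERERERERERERMzMzMzMzMzmZmZmZmZERERERERERERERERERERERERMzMzMzMzMzOZmZmZu7sRERERERERERERERERERERETMzMzMzMzMzM5mZmZm7uxERERERERERERERERERERETMzMzMzMzMzMzmZmZm7u7ERERERERERERERERERERETMzMzMzMzMzMzmZmZmbu7sRERERERERERERERERERERMzMzMzMzMzMzOZmZmbu7uxEREREREREREREREREREREzMzMzMzMzMzM5mZmZu7u7ERERERERERERERERERERETMzMzMzMzMzMzmZmZm7u7sRERERERERERERERERERERMzMzMzMzMzMzN5mZmbu7uxERERERERERERERERERERETMzMzMzMzM3d3d5mZu7u7ERERERERERERERERERERERETMzMzMzN3d3d3mZm7u7sREREREREREREREREREREREREzMzMzN3d3d3eZmbu7uxERERERERERERERERERERERERMzMzN3d3d3d/+au7u7ERERERERERERERERERERERMzMzMzd3d3d3d3//oru7sRERERERERERERERERERETMzMzMzd3d3d3d3r/qiu7uxERERERERERERERERERETMzMzMzd3d3d3d3qqqqIru7ERERERERERERERERERERMzMzM3d3d3d3d3qqqqoiu7sRERERERERERERERERERMzMzM3d3d3d3d3qqqqqiK7uxEREREREREREREREREREzMzN3d3d3d3d3qqqqqqIiu7ERERERERERERERERERMzMzN3d3d3d3d3eqqqqqIiIrsRERERzBERERERERERMzMzN3d3d3d3d3eqqqqqoiIiKxERERzMwRzMERERERMzMzN3d3d3d3d3eqqqqqoiIiIiERERzMzMzMzBEREREzMzN3d3d3d3d3d6qqqqqiIiIi4RERzMzMzMzMwRERETMzN3d3d3d3d3d3qqqqqqIiIi7hERHMzMzMzMzBERERMzN3d3d3d3d3d3eqqqqqoiIiLuEREczMzMzMzMEREYMzM3d3d3d3d3d3d6qqqqqiIiIu4RERzMzMzMzMERGIiIg3d3d3d3d3d3ciIqqqqiIiIi7hERHMzMzMzBERiIiIiId3d3d3d3d3ciIiIiIiIiIiLuEREczMyIiIiIiIiIiIh3d3d3d3d3ciIiIiIiIiIiIu4RERHMiIiIiIiIiIiIiFVVVXdVVVdyIiIiIiIiIiIi7hERHMiIiIiIiIiIiIiFVVVVVVVVVSIiIiIiIiIiIiLuVVVYiIiIiIiIiIiIiFVVVVVVVVVVIiIiIiIiIiIiIi5VVViIiIiIiIiIiIiFVVVVVVVVVVIiIiIiIiIiIiIiLlVVWIiIiIiIiIiIhVVVVVVVVVVVIiIiIiIiIiIiIiIiVVVYiIiIiIiIiIhVVVVVVVVVVVIiIiIiIiIiIiIiIiJVVVWIiIiIiIiIhVVVVVVVVVUiIiIiIiIiIiIiIiIiIlVVVViIiIiIiIVVVVVVVVVSIiIiIiIiIiIiIiIiIiIiVVVVWIiIiIiFVVVVVVVVVSIiIiIiIiIiIiIiIiIiIiJVVVVVWIiIiFVVVVVVVVVVIiIiIiIiIiIiIiIiIiIiIlVVVVVVVVVVVVVVVVVVVVVSIiIiIiIiIiIiIiIiIiIiVVVVVVVVVVVVVVVVVVVVVVUiIiIiIiIiIiIiIiIiIiJVVVVVVVVVVVVVVVVVVVVVVSIiIiIiIiIiIiIiIiIiIlVVVVVVVVVVVVVVVVVVVVVVIiIiIiIiIiIiIiIiIiIi"/>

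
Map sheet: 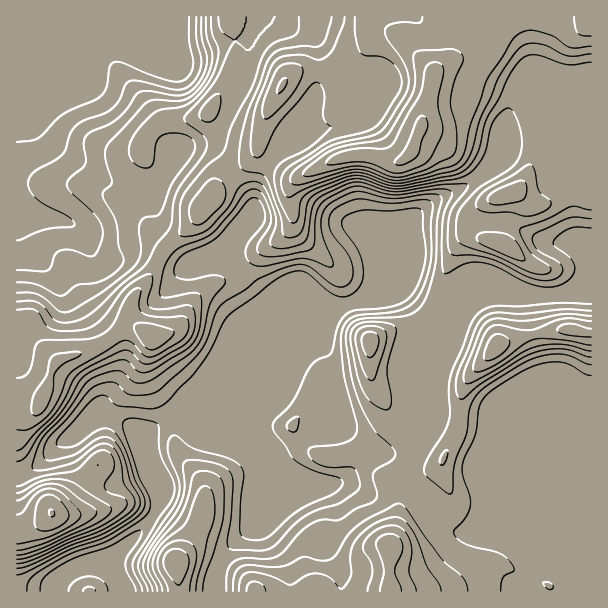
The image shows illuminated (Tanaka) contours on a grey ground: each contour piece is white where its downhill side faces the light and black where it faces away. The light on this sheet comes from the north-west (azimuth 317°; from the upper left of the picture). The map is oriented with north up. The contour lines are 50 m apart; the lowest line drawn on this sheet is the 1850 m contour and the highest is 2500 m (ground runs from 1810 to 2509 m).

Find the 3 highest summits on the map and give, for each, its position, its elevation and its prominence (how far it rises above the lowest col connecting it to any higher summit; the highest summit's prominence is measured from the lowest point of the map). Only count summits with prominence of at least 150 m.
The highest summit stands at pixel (410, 153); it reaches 2509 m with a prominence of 699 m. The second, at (51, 513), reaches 2352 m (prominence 290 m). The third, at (497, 347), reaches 2329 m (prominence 252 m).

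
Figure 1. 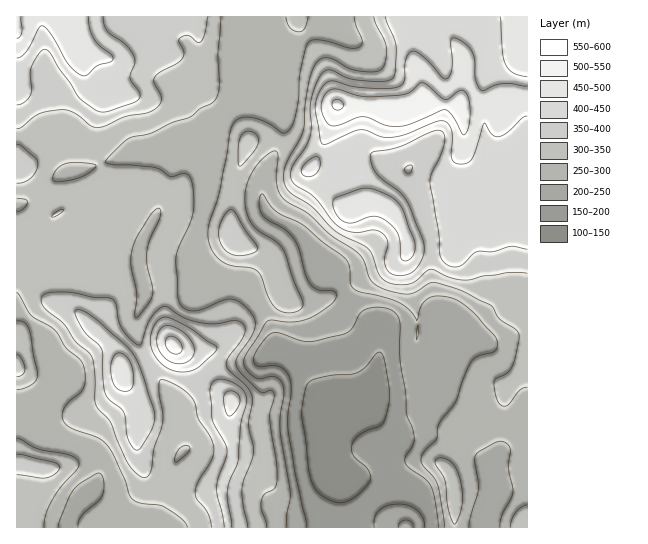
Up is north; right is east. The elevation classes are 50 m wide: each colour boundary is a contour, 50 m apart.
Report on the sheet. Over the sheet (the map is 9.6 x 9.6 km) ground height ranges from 140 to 560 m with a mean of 320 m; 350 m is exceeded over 32.7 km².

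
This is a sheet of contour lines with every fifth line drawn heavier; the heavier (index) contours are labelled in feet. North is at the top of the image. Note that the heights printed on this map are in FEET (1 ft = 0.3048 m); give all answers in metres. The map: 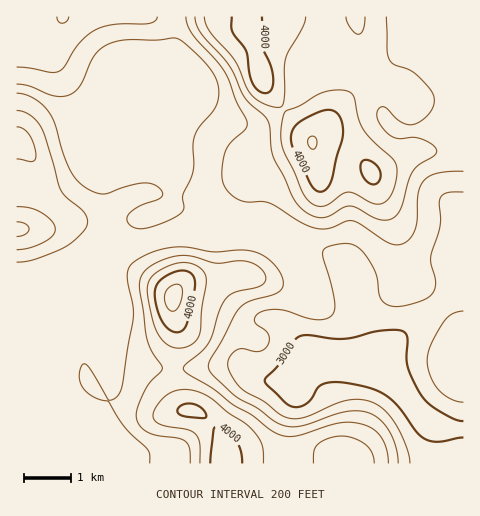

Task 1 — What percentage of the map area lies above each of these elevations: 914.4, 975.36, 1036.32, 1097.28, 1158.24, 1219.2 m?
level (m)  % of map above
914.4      95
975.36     75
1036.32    45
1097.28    27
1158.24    12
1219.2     4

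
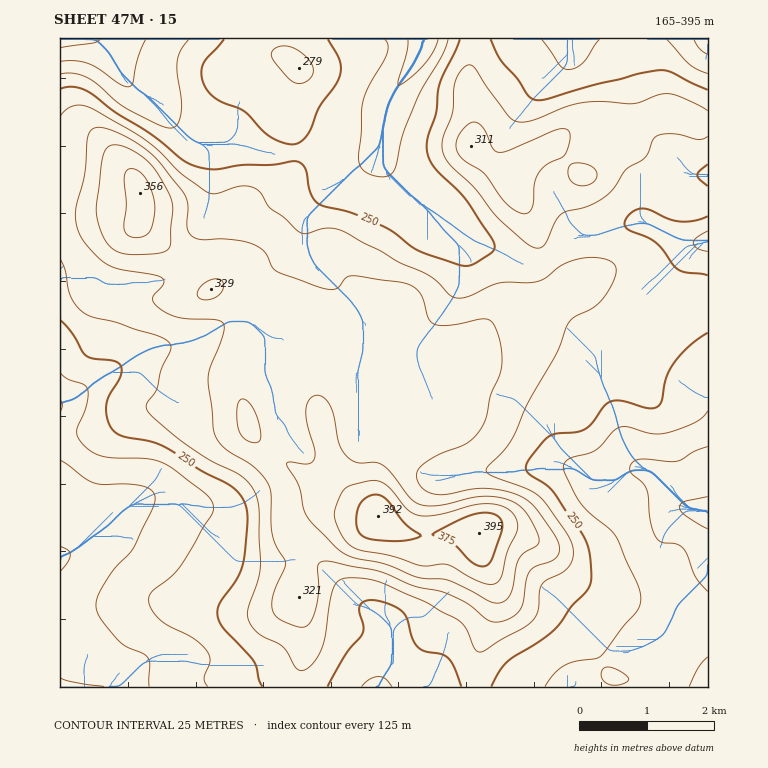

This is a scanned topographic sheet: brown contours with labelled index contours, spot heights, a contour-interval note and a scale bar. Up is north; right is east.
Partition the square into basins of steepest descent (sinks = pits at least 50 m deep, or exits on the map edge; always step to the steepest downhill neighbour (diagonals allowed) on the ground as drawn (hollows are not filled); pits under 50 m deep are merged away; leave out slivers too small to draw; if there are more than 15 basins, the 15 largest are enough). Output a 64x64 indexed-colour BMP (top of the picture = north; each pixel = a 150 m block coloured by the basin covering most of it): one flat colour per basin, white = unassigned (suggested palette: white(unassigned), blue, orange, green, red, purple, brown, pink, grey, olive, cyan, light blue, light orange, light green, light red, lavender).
<image width="64" height="64" href="data:image/bmp;base64,Qk12CAAAAAAAAHYAAAAoAAAAQAAAAEAAAAABAAQAAAAAAAAIAAATCwAAEwsAABAAAAAAAAAA////ALR3HwAOf/8ALKAsACgn1gC9Z5QAS1aMAMJ34wB/f38AIr28AM++FwDox64AeLv/AIrfmACWmP8A1bDFACIiIiIiIiIiIiIiIhERERERERERERERERERERERERERIiIiIiIiIiIiIiIiEREREREREREREREREREREREREREiIiIiIiIiIiIiIiIRERERERERERERERERERERERERESIiIiIiIiIiIiIiIhERERERERERERERERERERERERERIiIiIiIiIiIiIiIiEREREREREREREREREREREREREREiIiIiIiIiIiIiIiIRERERERERERERERERERERERERESIiIiIiIiIiIiIiIhERERERERERERERERERERERERERIiIiIiIiIiIiIiIiEREREREREREREREREREREREREREiIiIiIiIiIiIiIiIRERERERERERERERERERERERERESIiIiIiIiIiIiIiIhERERERERERERERERERERERERERIiIiIiIiIiIiIiIiEREREREREREREREREREREREREREiIiIiIiIiIiIiIiIRERERERERERERERERERERERERESIiIiIiIiIiIiIiIhERERERERERERERERERERERERERIiIiIiIiIiIiIiIiEREREREREREREREREREREREREREiIiIiIiIiIiIiIiIhERERERERERERERERERERERERESIiIiIiIiIiIiIiIiERERERERERERERERERERERERERIiIiIiIiIiIiIiIiIiEREREREREREREREREREREREREiIiIiIiIiIiIiIiIiIiIRERERERERERERERERERERESIiIiIiIiIiIiIiIiIiEzERERERERERERERERERERERIiIiIiIiIiIiIiIiIhEzMREREREREREREREREREREREiIiIiIiIiIiIiIiIhETMxERERERERERERERERERERESIiIiIiIiIiIiIiIRETMzERERERERERERERERERERERIiIiIiIiIiIiIiIRERMzMREREREREREREREREREREREiIiIiIiIiIiIiIREREzMxERERERERERERERERERERESIiIiIiIiIiIiEREREzMzMRERERERERERERERERERERIiIiIiIiIiIiIRERETMzMxETEREREREREREREREREREiIiIiIiIiIiIRERERMzMzMzMxERERERERERERERERESIiIiIiIiIiIhERERMzMzMzMzMRERERERERERERERERIiIiIiIiIiIiIREREzMzMzMzMxEREREREREREREREREiIiIiIiIiIiIiIREjMzMzMzMzERERERERERERERERESIiIiIiIiIiIiIiIiIzMzMzMzMxERERERERERERERERIiIiIiIiIiIiIiIiIjMzMzMzMzEREREREREREREREREiIiIiIiIiIiIiIiIiMzMzMzMzMxERERERERERERERESIiIiIiIiIiIiIiIiIzMzMzMzMzMRERERERERERERERIiIiIiIiIiIiIiIiIjMzMzMzMzMxEREREREREREREREiIiIiIiIiIiIiIiIjMzMzMzMzMzMRERERERERERERESIiIiIiIiIiIiIiIjMzMzMzMzMzMzMRERERERERERERIiIiIiIiIiIiIjMzMzMzMzMzMzMzMzMxEREREREREREiIiIiIiIiIiIzMzMzMzMzMzMzMzMzMzMxERERERERESIiIiIiIiIiMzMzMzMzMzMzMzMzMzMzMzMRERERERERIiIiIiIiIkQzMzMzMzMzMzMzMzMzMzMzMxEREREREREiIiIiIiIiREMzMzMzMzMzMzMzMzMzMzMxERERERERESIiIiIiIkREQzMzMzMzMzMzMzMzMzMzMxERERERERERIiIiIiIkREQzMzMzMzMzMzMzMzMzMzMxEREREREREREiIiIiJEREREMzMzMzMzMzMzMzMzMzMzERERERERERESIiIiJEREREQzMzMzMzMzMzMzMzMzMzMRERERERERERERIiIURERERDMzMzMzMzMzMzMzMzMzMRERERERERERERERERREREREQzMzMzMzMzMzMzMzMzMxERERERERERERERERFERERERERDMzMzMzMzMzMzMzMxEREREREREREREREREUREREREREQzMzMzMzMzMzMzMzEREREREREREREREREUREREREREREMzMzMzMzMzMzMzMREREREREREREREREUREREREREREQzMzMzMzMzMzMzVREREREREREREREREURERERERERERDMzMzMzMzMzM1VVVRERERERERERFEREREREREREREREMzMzMzMzMzMzVVVVUREREREREREUREREREREREREREQzMzMzMzMzMzNVVVVVURERERERERRERERERERERERERDMzMzMzMzMzM1VVVVVVVVVRERERFEREREREREREREREMzMzMzMzMzMzVVVVVVVVVVVVEVVUREREREREREREREQzMzMzMzMzMzNVVVVVVVVVVVVVVVRERERERERERERERDMzMzMzMzMzNVVVVVVVVVVVVVVVVEREREREREREREREMzMzMzMzMzM1VVVVVVVVVVVVVVVUREREREREREREREQzMzMzMzMzMzVVVVVVVVVVVVVVVVRERERERERERERERDMzMzMzMzMzM1VVVVVVVVVVVVVVVERERERERERERERDMzMzMzMzMzMzVVVVVVVVVVVVVVVUREREREREREREREMzMzMzMzMzMzNVVVVVVVVVVVVVVV"/>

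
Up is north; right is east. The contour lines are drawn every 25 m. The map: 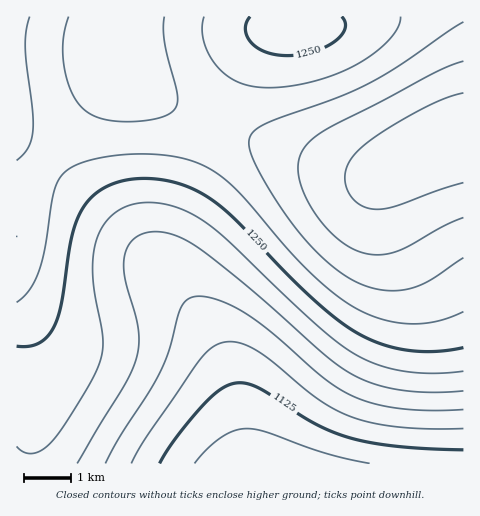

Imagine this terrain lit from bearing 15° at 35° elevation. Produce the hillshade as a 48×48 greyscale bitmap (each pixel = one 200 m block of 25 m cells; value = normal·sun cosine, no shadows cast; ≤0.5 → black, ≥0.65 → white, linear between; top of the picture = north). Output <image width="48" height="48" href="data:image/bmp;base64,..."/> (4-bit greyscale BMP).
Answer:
<image width="48" height="48" href="data:image/bmp;base64,Qk32BAAAAAAAAHYAAAAoAAAAMAAAADAAAAABAAQAAAAAAIAEAAATCwAAEwsAABAAAAAAAAAAAAAAABEREQAiIiIAMzMzAERERABVVVUAZmZmAHd3dwCIiIgAmZmZAKqqqgC7u7sAzMzMAN3d3QDu7u4A////AGZmZmZmZmZmZmZmZlVVREQzMzMzMzMzNGZmZmZmZmZmZmZmZlVVREMzMzMzMzMzM2ZmZmZmZmZmZmZmZlVVREQzMzMiIjMzM2Znd2ZmZmZmZmZmZlVVREQzMzIiIiIiM2d3d2ZmZmZmZmZmZlVVREMzMyIiIiIiInd3d3ZmZmZmZmZmZlVVREMzMyIiIiIiInd3d3dmZmZmZmZmZlVUREMzMyIiIiIiInd3d3d2ZmZmZmZmZVVURDMzMiIiIiIiImd3d3d3ZmZmZmZmZVVURDMzMiIiIiIiM2d3d3d3d3d2ZmZmZVVEQzMzIiIiIiMzM2Z3d3d3d3d3d2ZmVVREQzMzIiIiMzMzM2Z3d3d3d3d3d3ZmVVREMzMiIiIzMzMzRGZnd3iIiIiHd3ZmVURDMzIiIiMzMzRERGZnd4iIiIiId3ZmVUQzMyIiIjMzNERERWZnd4iIiIiIh3ZlVEQzMiIiIzMzRERVVWZneIiJmZiIh3ZlVEMzIiIiIzM0REVVVWZneIiZmZmIh3ZlVEMzIiIiMzNERFVVZmZ3eIiZmZiId3ZVRDMzIiIiMzRERVVWZmZ3eIiZmZiId2ZVRDMyIiIjMzREVVVmZmZ3iIiJmYiHd2ZVRDMyIiIzM0RFVVZmZmd3iIiIiIh3dmVUQzMzIjMzNERFVVZmZnd3iIiIiId3ZlVEQzMzMzMzRERVVWZmZnd4iIiIh3dmZVVEQzMzMzM0REVVVWZmZoiIiId3d3ZmVUREMzMzMzNERFVVVWZmZoiIh3d3ZmZVVERDMzMzM0RERVVVVVVVVYiIh3dmZlVUREMzMzMzRERFVVVVZVVVVZiId3ZmVVRERDMzMzNEREVVVVZmZlVVVZiId3ZlVUREMzMzM0RERVVVZmZmZmVVVZiId2ZVVEQzMzMzREREVVVmZmZmZmZVVZiId2ZVREQzMzM0RERVVWZmZndmZmZlVZiHdmVVREMzMzRERFVVZmZ3d3d3dmZmVZiHdmVVREMzNEREVVVmZnd3d3d3d3ZmZoiHdmVVRERERERVVWZnd3eIiIiHd3dmZoh3dmVVRERERFVVZmd3eIiIiIiIiHd3dod3ZmVVVEREVVVmZ3eIiImZmZmYiIh3d3d3ZmVVVVVVVmZnd4iImZmZmZmZmYiIiHd2ZmZVVVVWZmd3iImZmaqqqqqpmZmZiHdmZmZmZmZmd3eIiZmaqqqqqqqqqpmZmWZmZmZmZmZ3d4iJmZqqqqu7u7qqqqqqmWZmZmZmZnd3iIiZmqqqq7u7u7uqqqqqqmZmZmZmd3d4iImZmqqqq7u7u7u6qqqqqmZmZmZ3d3eIiJmZqqqqqru7u6qqqqqqqmZmZ3d3d3iIiZmZqqqqqqqqqqqqqqqqqmZnd3d3d4iIiZmZmaqqqqqqqqqqqqqqqmd3d3d3eIiIiJmZmZmZmZmZmZmZmZmaqnd3d3d3eIiIiIiZmZmZiIiIiIiZmZmZmXd3d3d3iIiIiIiIiIiIiIh3eIiIiIiJmXd3d3d3iIiIiIiIiHd3d3d3d3d3iIiImQ=="/>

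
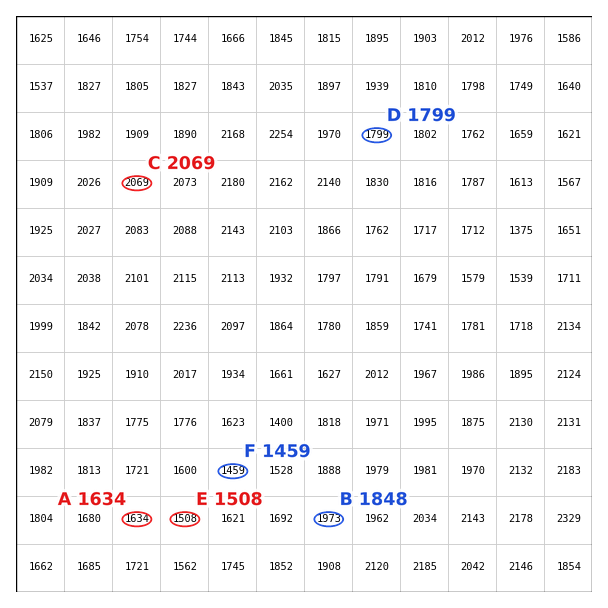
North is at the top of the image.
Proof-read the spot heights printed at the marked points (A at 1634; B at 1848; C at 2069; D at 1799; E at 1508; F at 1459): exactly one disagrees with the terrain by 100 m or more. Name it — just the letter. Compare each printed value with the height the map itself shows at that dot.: B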